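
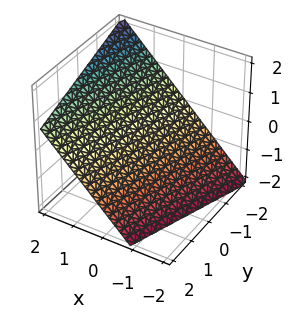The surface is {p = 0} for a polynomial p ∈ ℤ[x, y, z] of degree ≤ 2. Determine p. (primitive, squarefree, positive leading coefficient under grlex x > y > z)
First, the degree is 1 — every cross-section is a straight line — this is a plane.
Next, checking where it meets the axes: it meets the y-axis at y = -2 (among the integer gridlines).
Finally, putting this together gives p.

3*x - y - 3*z - 2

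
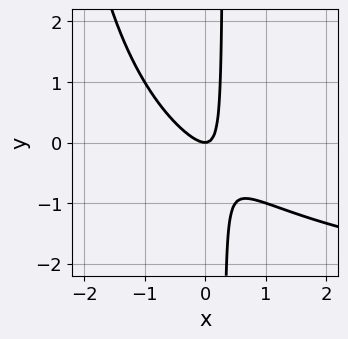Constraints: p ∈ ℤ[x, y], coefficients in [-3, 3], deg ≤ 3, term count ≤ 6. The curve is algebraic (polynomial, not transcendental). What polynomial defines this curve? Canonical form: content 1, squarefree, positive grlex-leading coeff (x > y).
1. The degree is 3 — no degree-2 curve has this shape.
2. From the visible intercepts: it crosses the x-axis at the gridline x = 0; it meets the y-axis at y = 0 (among the integer gridlines).
3. Fitting integer coefficients to these (and the overall shape) gives p.

x^2*y + 3*x^2 + 3*x*y - y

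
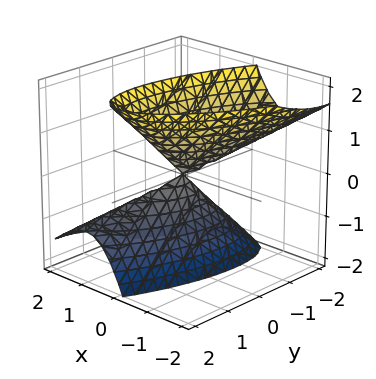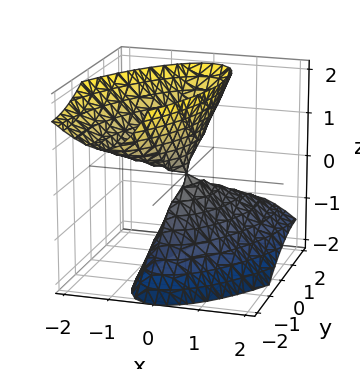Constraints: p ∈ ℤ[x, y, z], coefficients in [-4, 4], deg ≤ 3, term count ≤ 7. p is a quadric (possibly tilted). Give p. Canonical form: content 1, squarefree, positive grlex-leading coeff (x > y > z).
(a) I count 2 distinct pieces.
(b) Degree: the shape is more complex than any degree-1 surface, so deg p = 2.
(c) Observable constraints: one y-axis crossing is at y = 0; one z-axis crossing is at z = 0.
(d) Matching integer coefficients to the picture gives p.

3*x^2 - 2*x*y + 2*x*z + y^2 - z^2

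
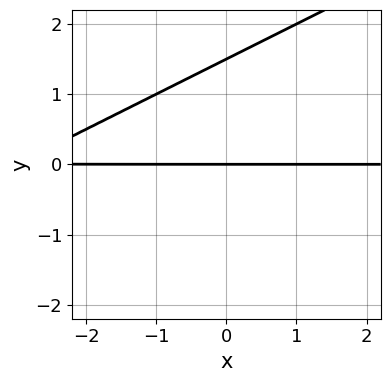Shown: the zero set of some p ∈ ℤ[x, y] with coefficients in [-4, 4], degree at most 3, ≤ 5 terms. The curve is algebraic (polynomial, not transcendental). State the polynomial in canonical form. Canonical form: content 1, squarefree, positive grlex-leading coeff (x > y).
1. Degree: a generic line meets the curve in up to 2 points, so deg p = 2.
2. From the visible intercepts: it meets the y-axis at y = 0 (among the integer gridlines); every point of the x-axis in the box is on the curve.
3. Assembling these constraints gives the stated polynomial.

x*y - 2*y^2 + 3*y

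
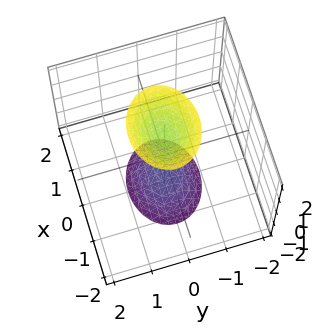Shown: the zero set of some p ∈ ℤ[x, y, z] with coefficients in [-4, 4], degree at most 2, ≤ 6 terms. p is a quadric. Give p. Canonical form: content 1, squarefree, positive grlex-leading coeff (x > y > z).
2*x^2 + 3*y^2 - z^2 + 2

First, there are 2 components.
Then, deg p = 2.
Then, symmetries: the y ↦ −y reflection is a symmetry, so y appears only in even powers; the x ↦ −x reflection is a symmetry, so x appears only in even powers; it's symmetric under z → −z, forcing even powers of z.
Then, reading off the gridlines: the surface avoids every integer x-axis point in the box; the surface avoids every integer y-axis point in the box.
Finally, matching integer coefficients to the picture gives p.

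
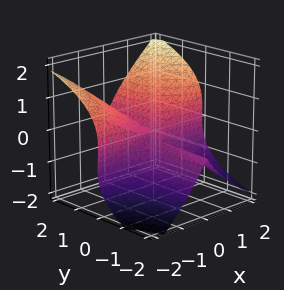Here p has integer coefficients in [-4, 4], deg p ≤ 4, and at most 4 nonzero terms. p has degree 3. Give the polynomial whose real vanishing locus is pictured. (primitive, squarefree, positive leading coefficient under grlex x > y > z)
(a) The degree is 3 — the shape is more complex than any degree-2 surface.
(b) Reading off the gridlines: every point of the x-axis in the box is on the surface; every point of the y-axis in the box is on the surface.
(c) Solving for integer coefficients yields p as stated.

3*x^2*y + x*z^2 - 3*z^3 - z^2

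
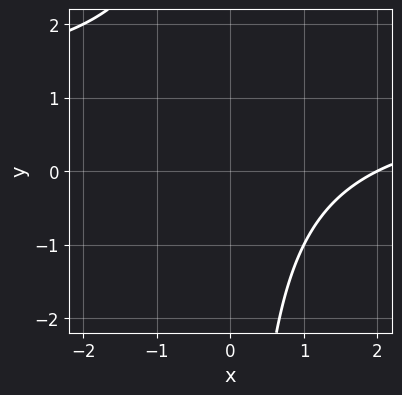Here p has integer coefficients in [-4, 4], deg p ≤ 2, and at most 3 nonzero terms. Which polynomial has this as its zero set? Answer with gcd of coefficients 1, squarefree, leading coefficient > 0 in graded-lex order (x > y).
(a) Degree: no degree-1 curve has this shape, so deg p = 2.
(b) From the axis intercepts and sections: it crosses the x-axis at the gridline x = 2; it misses every integer gridline on the y-axis.
(c) The integer polynomial consistent with all of this is the stated p.

x*y - x + 2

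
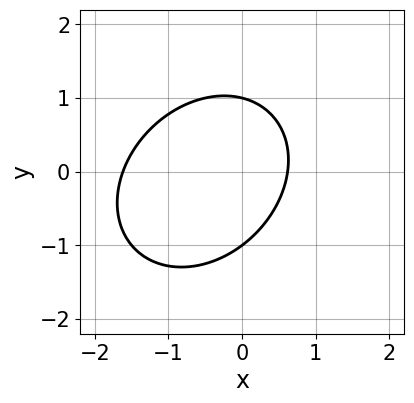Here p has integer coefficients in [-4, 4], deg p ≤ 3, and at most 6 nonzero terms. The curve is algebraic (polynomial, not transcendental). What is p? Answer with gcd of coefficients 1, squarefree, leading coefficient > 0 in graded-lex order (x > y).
2*x^2 - x*y + 2*y^2 + 2*x - 2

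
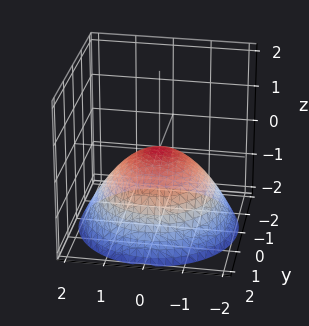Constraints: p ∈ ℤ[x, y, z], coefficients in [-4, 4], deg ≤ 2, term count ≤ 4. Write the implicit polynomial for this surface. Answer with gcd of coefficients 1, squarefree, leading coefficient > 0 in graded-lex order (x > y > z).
x^2 + y^2 + 2*z

(a) Degree: a single bowl opening along one axis; a quadric, so deg p = 2.
(b) Symmetry: the z-axis is an axis of rotation, so x and y enter only as x² + y².
(c) From the axis intercepts and sections: one x-axis crossing is at x = 0; a circular section at z = -1 has radius between 1 and 2; it meets the y-axis at y = 0 (among the integer gridlines).
(d) These observations pin down the coefficients.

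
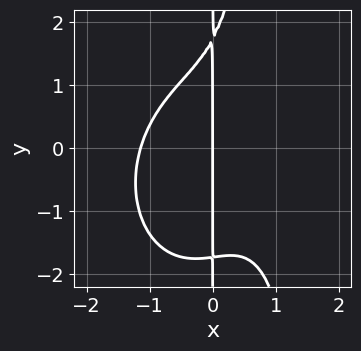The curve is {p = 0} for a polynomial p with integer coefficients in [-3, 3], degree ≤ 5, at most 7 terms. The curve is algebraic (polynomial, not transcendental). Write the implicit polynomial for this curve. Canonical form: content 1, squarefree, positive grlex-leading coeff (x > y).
2*x^4 + x^2*y^2 + 2*x^2*y - x*y^2 + 3*x

First, degree: the shape is more complex than any degree-3 curve, so deg p = 4.
Next, from the axis intercepts and sections: one x-axis crossing is at x = 0; every point of the y-axis in the box is on the curve.
Finally, assembling these constraints gives the stated polynomial.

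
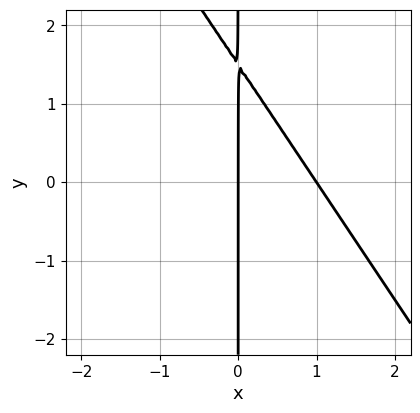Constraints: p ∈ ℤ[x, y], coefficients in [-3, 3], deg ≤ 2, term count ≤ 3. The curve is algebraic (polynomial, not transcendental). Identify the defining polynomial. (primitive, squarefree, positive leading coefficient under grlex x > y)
Degree: no degree-1 curve has this shape, so deg p = 2.
From the axis intercepts and sections: among the integer gridlines, it crosses the x-axis at x ∈ {0, 1}; every point of the y-axis in the box is on the curve.
Solving for integer coefficients yields p as stated.

3*x^2 + 2*x*y - 3*x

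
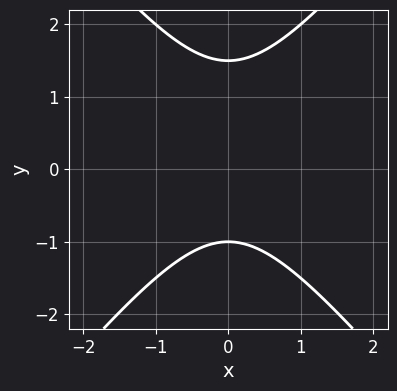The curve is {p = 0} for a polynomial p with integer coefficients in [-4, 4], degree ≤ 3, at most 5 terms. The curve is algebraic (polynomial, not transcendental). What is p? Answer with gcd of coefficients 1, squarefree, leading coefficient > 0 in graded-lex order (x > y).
3*x^2 - 2*y^2 + y + 3

1. The degree is 2 — the shape is more complex than any degree-1 curve.
2. Symmetries: it's symmetric under x → −x, forcing even powers of x.
3. From the visible intercepts: it meets the y-axis at y = -1 (among the integer gridlines); it misses every integer gridline on the x-axis.
4. Solving for integer coefficients yields p as stated.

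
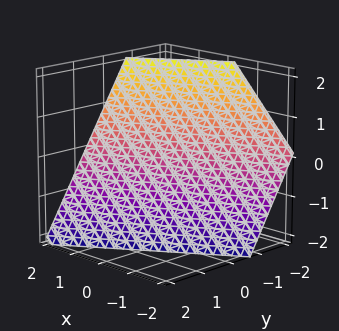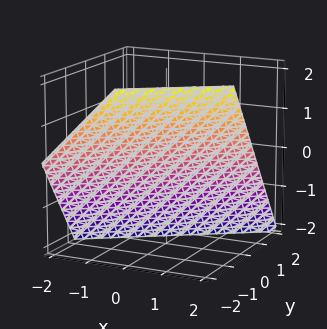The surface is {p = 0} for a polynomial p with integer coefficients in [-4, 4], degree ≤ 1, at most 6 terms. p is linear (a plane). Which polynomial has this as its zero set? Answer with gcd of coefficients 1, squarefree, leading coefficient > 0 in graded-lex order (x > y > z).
First, deg p = 1. Every cross-section is a straight line — this is a plane.
Next, from the axis intercepts and sections: one x-axis crossing is at x = 1; one z-axis crossing is at z = -1.
Finally, assembling these constraints gives the stated polynomial.

2*x - 3*y - 2*z - 2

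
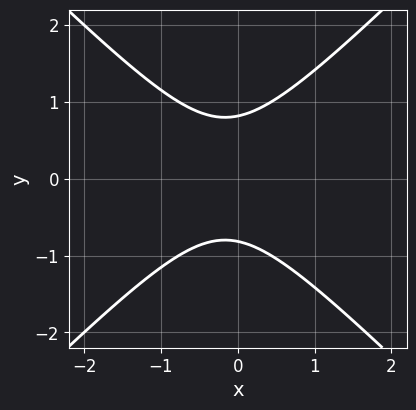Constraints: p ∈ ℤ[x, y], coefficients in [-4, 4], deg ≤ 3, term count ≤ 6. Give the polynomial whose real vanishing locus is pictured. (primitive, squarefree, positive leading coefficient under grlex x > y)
3*x^2 - 3*y^2 + x + 2

1. Degree: a generic line meets the curve in up to 2 points, so deg p = 2.
2. Symmetries: it's symmetric under y → −y, forcing even powers of y.
3. Against the integer gridlines: the curve avoids every integer x-axis point in the box.
4. Putting this together gives p.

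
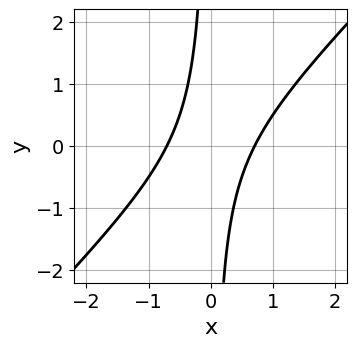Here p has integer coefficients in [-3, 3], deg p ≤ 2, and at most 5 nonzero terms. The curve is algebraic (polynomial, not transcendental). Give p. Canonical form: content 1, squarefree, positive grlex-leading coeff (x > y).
Degree: the shape is more complex than any degree-1 curve, so deg p = 2.
Checking where it meets the axes: it misses every integer gridline on the y-axis.
Matching integer coefficients to the picture gives p.

2*x^2 - 2*x*y - 1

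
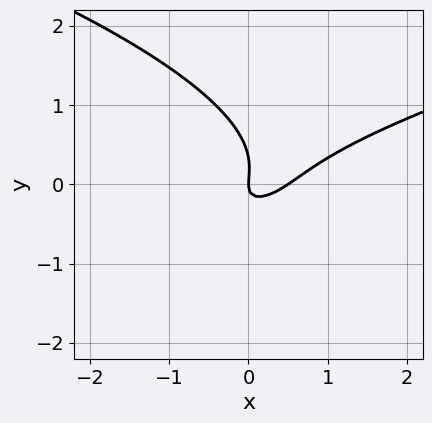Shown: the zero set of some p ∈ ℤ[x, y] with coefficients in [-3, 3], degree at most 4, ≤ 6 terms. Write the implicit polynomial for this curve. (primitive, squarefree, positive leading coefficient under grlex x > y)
3*y^3 - 2*x^2 + 3*x*y - y^2 + x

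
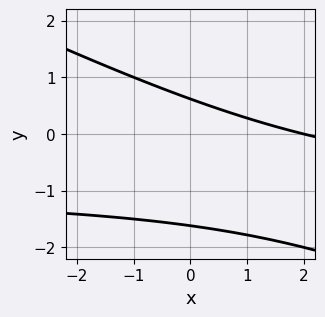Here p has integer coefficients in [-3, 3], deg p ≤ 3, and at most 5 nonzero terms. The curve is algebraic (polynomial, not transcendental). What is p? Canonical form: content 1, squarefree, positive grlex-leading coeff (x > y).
x*y + 2*y^2 + x + 2*y - 2

1. deg p = 2. No degree-1 curve has this shape.
2. Checking where it meets the axes: it meets the x-axis at x = 2 (among the integer gridlines).
3. Putting this together gives p.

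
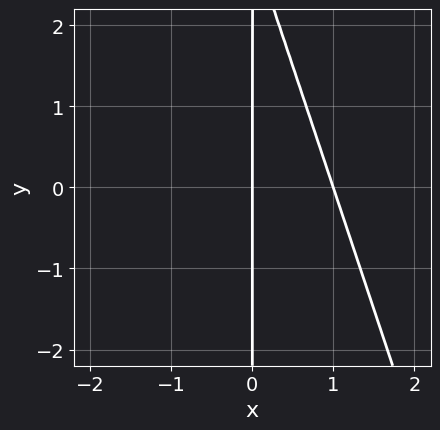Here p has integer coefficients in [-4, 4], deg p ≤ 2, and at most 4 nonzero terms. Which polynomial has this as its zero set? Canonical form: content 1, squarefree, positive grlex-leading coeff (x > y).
Degree: no degree-1 curve has this shape, so deg p = 2.
From the visible intercepts: the x-axis gridline crossings are at x ∈ {0, 1}; the visible y-axis segment lies entirely on the curve.
Fitting integer coefficients to these (and the overall shape) gives p.

3*x^2 + x*y - 3*x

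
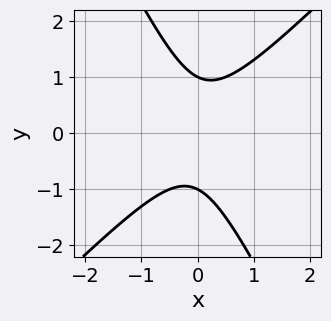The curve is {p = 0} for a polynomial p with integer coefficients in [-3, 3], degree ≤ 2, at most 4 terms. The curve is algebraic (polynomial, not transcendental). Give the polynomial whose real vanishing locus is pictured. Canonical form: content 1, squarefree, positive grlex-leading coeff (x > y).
(a) deg p = 2. The shape is more complex than any degree-1 curve.
(b) Reading off the gridlines: it misses every integer gridline on the x-axis; among the integer gridlines, it crosses the y-axis at y ∈ {-1, 1}.
(c) Putting this together gives p.

2*x^2 - x*y - y^2 + 1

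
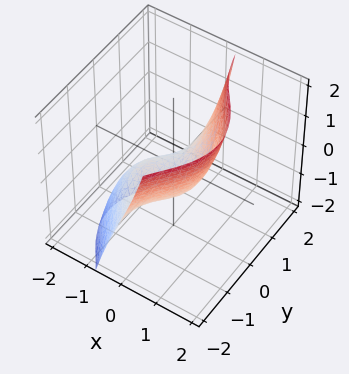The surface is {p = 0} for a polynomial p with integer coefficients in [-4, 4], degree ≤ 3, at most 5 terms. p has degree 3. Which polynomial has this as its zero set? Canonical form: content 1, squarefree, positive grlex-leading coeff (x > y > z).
2*x^3 + 3*x*y^2 + 3*x*y - 3*z

1. Degree: no degree-2 surface has this shape, so deg p = 3.
2. Against the integer gridlines: the visible y-axis segment lies entirely on the surface; one x-axis crossing is at x = 0; one z-axis crossing is at z = 0.
3. Matching integer coefficients to the picture gives p.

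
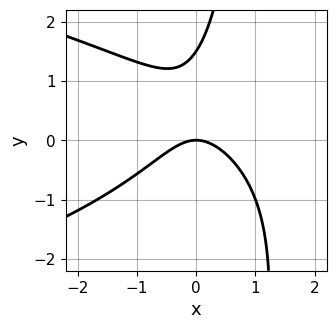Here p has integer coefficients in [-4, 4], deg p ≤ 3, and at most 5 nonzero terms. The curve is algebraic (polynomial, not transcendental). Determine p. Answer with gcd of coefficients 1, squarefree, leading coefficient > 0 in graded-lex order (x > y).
2*x*y^2 + 3*x^2 - 2*y^2 + 3*y

(a) The degree is 3 — a generic line meets the curve in up to 3 points.
(b) Reading off the gridlines: it crosses the x-axis at the gridline x = 0; it meets the y-axis at y = 0 (among the integer gridlines).
(c) Fitting integer coefficients to these (and the overall shape) gives p.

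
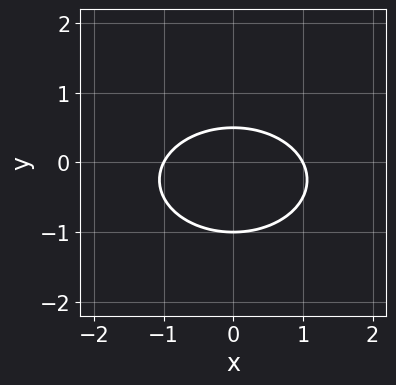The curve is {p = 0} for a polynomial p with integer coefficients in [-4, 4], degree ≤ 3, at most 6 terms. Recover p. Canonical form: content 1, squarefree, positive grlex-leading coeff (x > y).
x^2 + 2*y^2 + y - 1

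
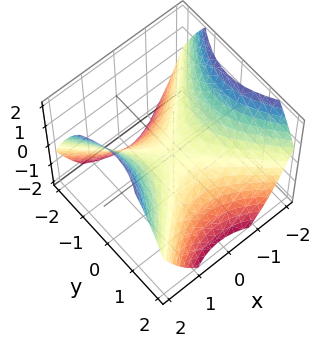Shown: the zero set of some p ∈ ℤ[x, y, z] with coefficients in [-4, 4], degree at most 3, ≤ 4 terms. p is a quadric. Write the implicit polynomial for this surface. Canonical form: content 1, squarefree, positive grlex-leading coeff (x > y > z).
Degree: a hyperbolic paraboloid; a quadric, so deg p = 2.
Symmetries: mirror symmetry x ↦ −x ⇒ only even powers of x; it's symmetric under y → −y, forcing even powers of y.
From the visible intercepts: it crosses the y-axis at the gridline y = 0; it crosses the z-axis at the gridline z = 0; it crosses the x-axis at the gridline x = 0.
These observations pin down the coefficients.

2*x^2 - 2*y^2 - 3*z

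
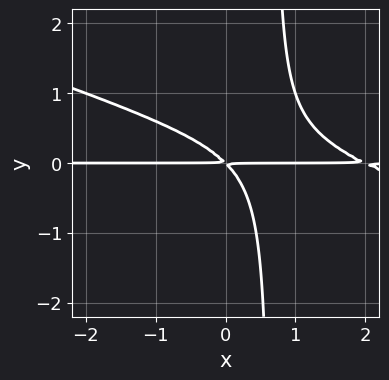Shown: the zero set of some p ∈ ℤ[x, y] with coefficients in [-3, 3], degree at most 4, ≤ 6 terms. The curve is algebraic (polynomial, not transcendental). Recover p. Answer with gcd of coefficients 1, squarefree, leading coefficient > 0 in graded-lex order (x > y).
x^2*y + 3*x*y^2 - 2*x*y - 2*y^2

(a) Degree: the shape is more complex than any degree-2 curve, so deg p = 3.
(b) From the visible intercepts: the visible x-axis segment lies entirely on the curve.
(c) Putting this together gives p.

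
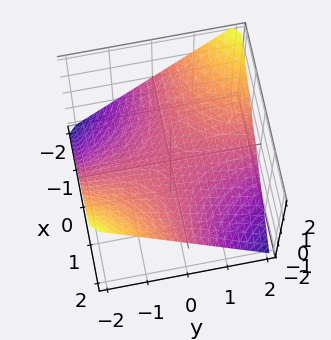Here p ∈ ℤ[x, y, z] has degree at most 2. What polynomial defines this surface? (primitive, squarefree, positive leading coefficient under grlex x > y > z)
First, the degree is 2 — a hyperbolic paraboloid; a quadric.
Next, from the visible intercepts: every point of the x-axis in the box is on the surface; every point of the y-axis in the box is on the surface.
Finally, solving for integer coefficients yields p as stated.

x*y + 2*z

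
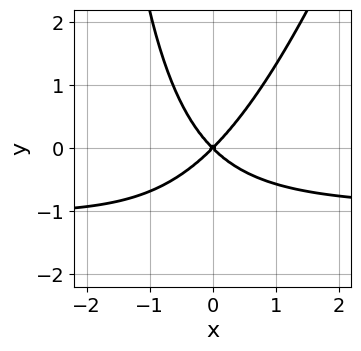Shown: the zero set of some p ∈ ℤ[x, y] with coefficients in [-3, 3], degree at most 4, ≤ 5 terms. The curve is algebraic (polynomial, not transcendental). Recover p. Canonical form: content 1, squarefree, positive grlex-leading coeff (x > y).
3*x^2*y - x*y^2 + 3*x^2 - 3*y^2

(a) Degree: a generic line meets the curve in up to 3 points, so deg p = 3.
(b) Checking where it meets the axes: it meets the y-axis at y = 0 (among the integer gridlines); it meets the x-axis at x = 0 (among the integer gridlines).
(c) Solving for integer coefficients yields p as stated.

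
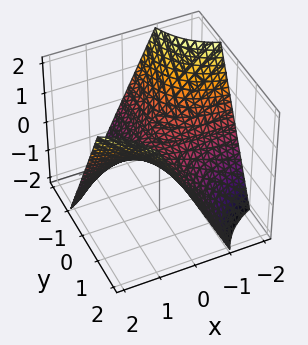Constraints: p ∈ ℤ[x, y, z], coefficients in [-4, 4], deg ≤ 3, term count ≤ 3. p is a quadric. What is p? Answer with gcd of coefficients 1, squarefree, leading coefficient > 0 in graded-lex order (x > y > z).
x*y - z

Degree: a saddle surface; a quadric, so deg p = 2.
From the visible intercepts: every point of the y-axis in the box is on the surface; every point of the x-axis in the box is on the surface.
Assembling these constraints gives the stated polynomial.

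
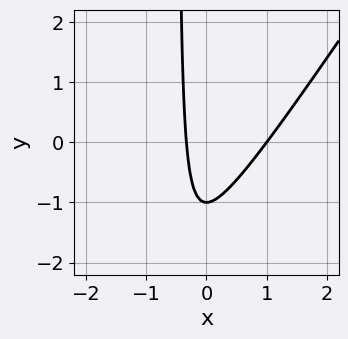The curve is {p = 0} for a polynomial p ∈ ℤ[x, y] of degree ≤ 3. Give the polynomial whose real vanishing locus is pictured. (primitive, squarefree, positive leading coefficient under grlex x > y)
1. Degree: no degree-1 curve has this shape, so deg p = 2.
2. From the visible intercepts: it crosses the y-axis at the gridline y = -1; it crosses the x-axis at the gridline x = 1.
3. These observations pin down the coefficients.

3*x^2 - 2*x*y - 2*x - y - 1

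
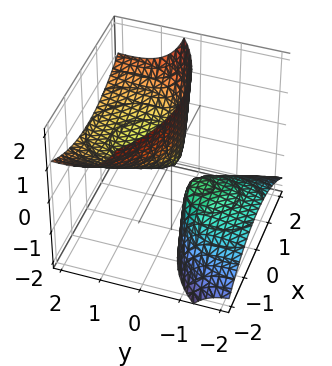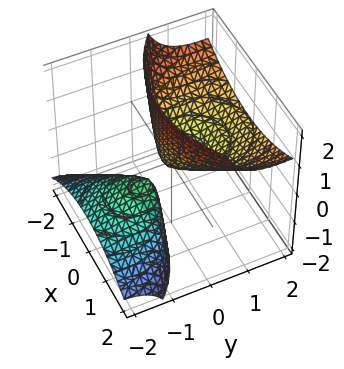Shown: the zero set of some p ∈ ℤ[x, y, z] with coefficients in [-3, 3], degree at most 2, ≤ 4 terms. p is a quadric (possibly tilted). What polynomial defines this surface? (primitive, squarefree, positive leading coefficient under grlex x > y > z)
First, there are 2 components.
Next, degree: a generic line meets the surface in up to 2 points, so deg p = 2.
Next, against the integer gridlines: one x-axis crossing is at x = 0; one y-axis crossing is at y = 0; it meets the z-axis at z = 0 (among the integer gridlines).
Finally, putting this together gives p.

x^2 + y^2 - 3*y*z - z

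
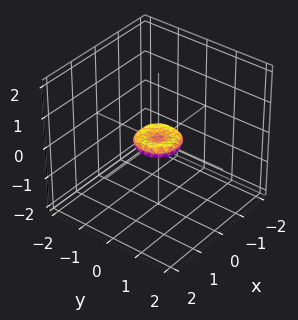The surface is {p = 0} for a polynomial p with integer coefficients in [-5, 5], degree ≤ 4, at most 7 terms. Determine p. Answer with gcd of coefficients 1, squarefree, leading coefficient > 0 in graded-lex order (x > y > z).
First, degree: a generic line meets the surface in up to 4 points, so deg p = 4.
Then, symmetries: rotational symmetry about the z-axis ⇒ p depends on x, y only through x² + y².
Then, from the axis intercepts and sections: a circular section at z = 0 has radius between 0 and 1; one z-axis crossing is at z = 0; it crosses the x-axis at the gridline x = 0; one y-axis crossing is at y = 0.
Finally, together with the visible shape, these determine p as stated.

2*x^4 + 4*x^2*y^2 + 2*y^4 - x^2 - y^2 + 3*z^2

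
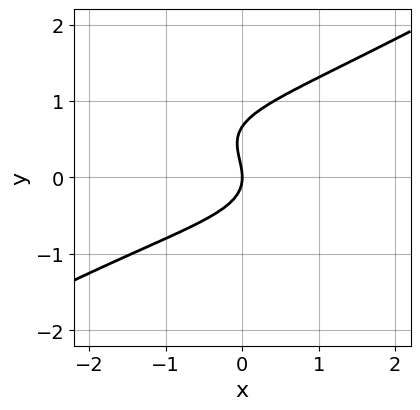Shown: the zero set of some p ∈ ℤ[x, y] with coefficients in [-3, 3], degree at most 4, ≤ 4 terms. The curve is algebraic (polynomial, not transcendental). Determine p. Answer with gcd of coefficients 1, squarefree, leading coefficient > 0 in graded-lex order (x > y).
Degree: a generic line meets the curve in up to 3 points, so deg p = 3.
From the visible intercepts: one x-axis crossing is at x = 0; it crosses the y-axis at the gridline y = 0.
Together with the visible shape, these determine p as stated.

x^2*y - 3*y^3 + 2*y^2 + 2*x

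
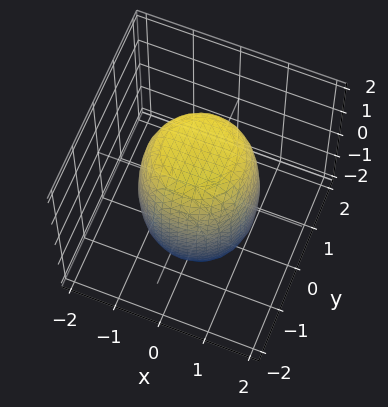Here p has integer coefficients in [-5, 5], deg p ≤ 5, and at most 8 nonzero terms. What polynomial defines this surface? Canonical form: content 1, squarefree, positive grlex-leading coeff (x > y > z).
2*x^4 + 4*x^2*y^2 + 2*y^4 - x^2 - y^2 + z^2 - 3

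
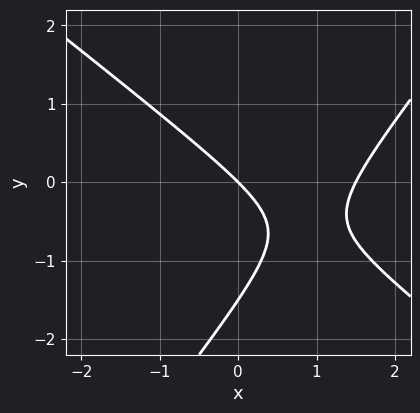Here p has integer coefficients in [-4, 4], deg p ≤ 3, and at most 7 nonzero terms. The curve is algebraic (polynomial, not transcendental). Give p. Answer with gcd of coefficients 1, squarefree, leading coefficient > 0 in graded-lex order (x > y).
2*x^2 + x*y - 2*y^2 - 3*x - 3*y

1. The degree is 2 — the shape is more complex than any degree-1 curve.
2. Against the integer gridlines: it crosses the x-axis at the gridline x = 0; it crosses the y-axis at the gridline y = 0.
3. Putting this together gives p.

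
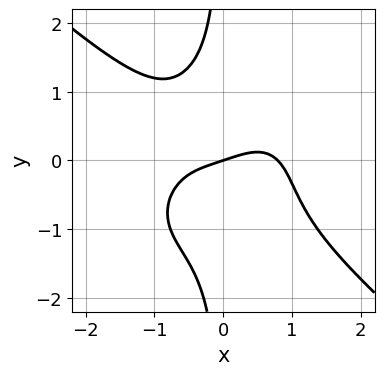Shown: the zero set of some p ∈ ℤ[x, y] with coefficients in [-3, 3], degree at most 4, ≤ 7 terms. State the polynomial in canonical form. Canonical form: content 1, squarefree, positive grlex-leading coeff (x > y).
2*x^4 + 3*x*y^3 + x*y^2 - x + 3*y

1. The degree is 4 — no degree-3 curve has this shape.
2. From the axis intercepts and sections: it meets the x-axis at x = 0 (among the integer gridlines); it crosses the y-axis at the gridline y = 0.
3. Assembling these constraints gives the stated polynomial.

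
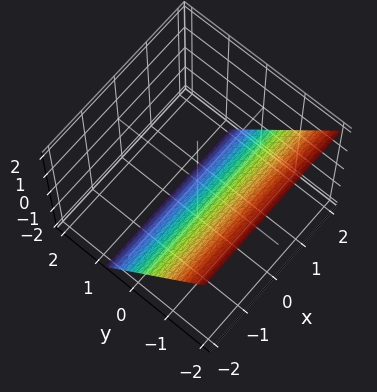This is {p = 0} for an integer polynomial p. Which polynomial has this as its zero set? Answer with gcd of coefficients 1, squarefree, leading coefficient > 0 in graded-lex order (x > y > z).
3*y + 2*z + 2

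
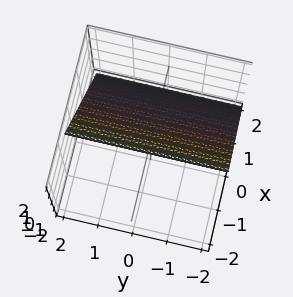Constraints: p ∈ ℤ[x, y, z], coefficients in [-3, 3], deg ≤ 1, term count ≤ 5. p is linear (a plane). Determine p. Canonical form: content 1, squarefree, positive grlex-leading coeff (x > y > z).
3*x + 2*z - 2

First, deg p = 1.
Then, observable constraints: it meets the z-axis at z = 1 (among the integer gridlines); no y-intercept at any integer in the box.
Finally, these observations pin down the coefficients.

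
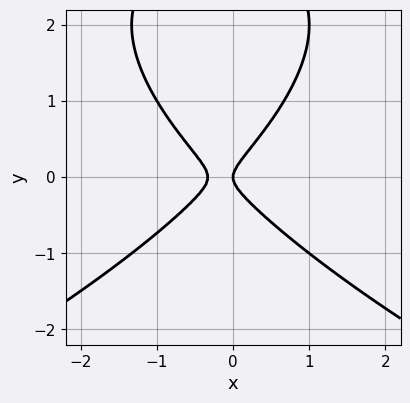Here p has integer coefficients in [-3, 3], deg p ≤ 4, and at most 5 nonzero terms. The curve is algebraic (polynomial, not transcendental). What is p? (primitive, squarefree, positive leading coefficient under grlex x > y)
Degree: no degree-2 curve has this shape, so deg p = 3.
Checking where it meets the axes: it crosses the x-axis at the gridline x = 0; one y-axis crossing is at y = 0.
The integer polynomial consistent with all of this is the stated p.

y^3 + 3*x^2 - 3*y^2 + x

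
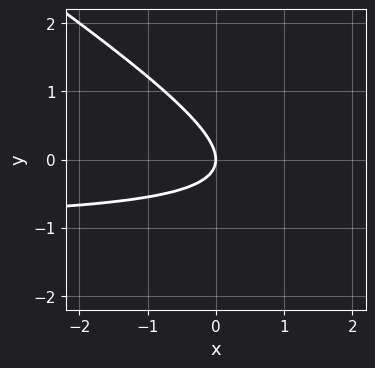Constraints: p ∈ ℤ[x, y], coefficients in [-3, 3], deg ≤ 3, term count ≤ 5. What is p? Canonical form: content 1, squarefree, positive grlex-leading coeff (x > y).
1. The degree is 2 — the shape is more complex than any degree-1 curve.
2. Against the integer gridlines: one x-axis crossing is at x = 0; one y-axis crossing is at y = 0.
3. Matching integer coefficients to the picture gives p.

2*x*y + 3*y^2 + 2*x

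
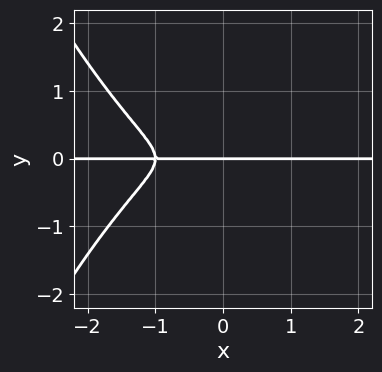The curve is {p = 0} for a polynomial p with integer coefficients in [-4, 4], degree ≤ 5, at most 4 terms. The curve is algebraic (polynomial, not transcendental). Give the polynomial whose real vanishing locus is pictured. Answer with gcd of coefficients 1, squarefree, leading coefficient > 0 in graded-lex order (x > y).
The degree is 4 — a generic line meets the curve in up to 4 points.
Observable constraints: one y-axis crossing is at y = 0; the visible x-axis segment lies entirely on the curve.
These observations pin down the coefficients.

x^3*y + x^2*y + 2*y^3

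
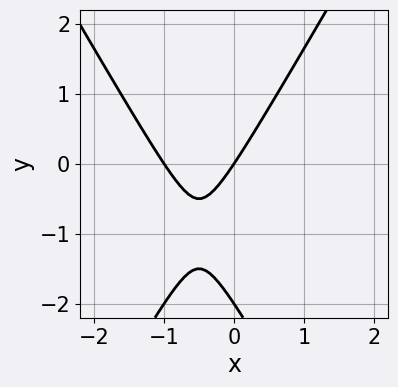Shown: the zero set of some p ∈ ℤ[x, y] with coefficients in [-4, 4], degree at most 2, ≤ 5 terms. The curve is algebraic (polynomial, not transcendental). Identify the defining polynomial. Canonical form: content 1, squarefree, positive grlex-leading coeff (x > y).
First, degree: no degree-1 curve has this shape, so deg p = 2.
Next, from the axis intercepts and sections: among the integer gridlines, it crosses the y-axis at y ∈ {-2, 0}; the x-axis gridline crossings are at x ∈ {-1, 0}.
Finally, fitting integer coefficients to these (and the overall shape) gives p.

3*x^2 - y^2 + 3*x - 2*y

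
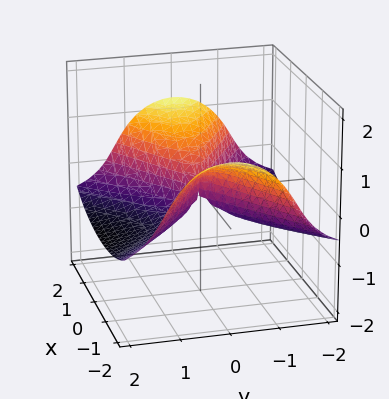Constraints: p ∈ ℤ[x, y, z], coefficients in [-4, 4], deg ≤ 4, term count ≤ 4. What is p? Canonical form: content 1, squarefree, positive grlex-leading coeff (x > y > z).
1. The degree is 3 — a generic line meets the surface in up to 3 points.
2. Checking where it meets the axes: one z-axis crossing is at z = 0; it meets the y-axis at y = 0 (among the integer gridlines); it crosses the x-axis at the gridline x = 0.
3. Assembling these constraints gives the stated polynomial.

2*y^2*z + 2*z^3 - x^2 + 2*y^2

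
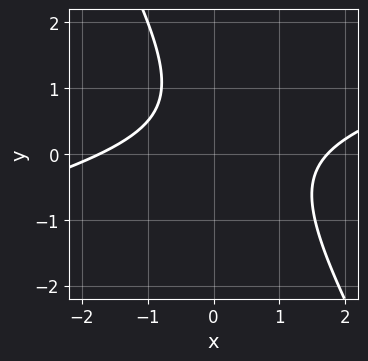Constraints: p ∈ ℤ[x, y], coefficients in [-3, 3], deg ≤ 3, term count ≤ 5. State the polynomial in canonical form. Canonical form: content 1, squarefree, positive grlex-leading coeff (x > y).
x^2 - 3*x*y - 2*y^2 + 2*y - 3

First, degree: the shape is more complex than any degree-1 curve, so deg p = 2.
Then, observable constraints: no y-intercept at any integer in the box.
Finally, the integer polynomial consistent with all of this is the stated p.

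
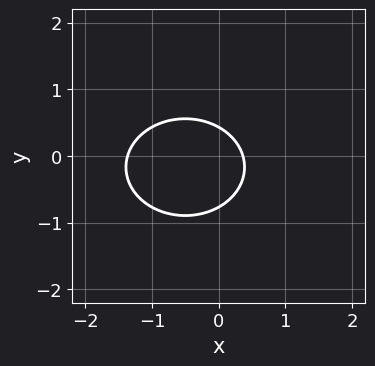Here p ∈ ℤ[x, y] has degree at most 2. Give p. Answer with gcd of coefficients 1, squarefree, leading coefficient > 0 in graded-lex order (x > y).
(a) Degree: a generic line meets the curve in up to 2 points, so deg p = 2.
(b) Matching integer coefficients to the picture gives p.

2*x^2 + 3*y^2 + 2*x + y - 1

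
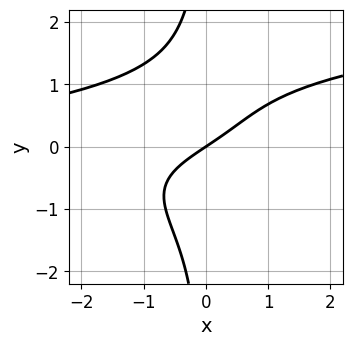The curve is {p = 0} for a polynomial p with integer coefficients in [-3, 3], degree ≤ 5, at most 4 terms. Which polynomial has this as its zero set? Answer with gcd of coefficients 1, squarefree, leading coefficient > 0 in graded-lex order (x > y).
First, deg p = 4. No degree-3 curve has this shape.
Next, against the integer gridlines: it crosses the x-axis at the gridline x = 0; it meets the y-axis at y = 0 (among the integer gridlines).
Finally, matching integer coefficients to the picture gives p.

2*x*y^3 - x^2*y - 2*x + 3*y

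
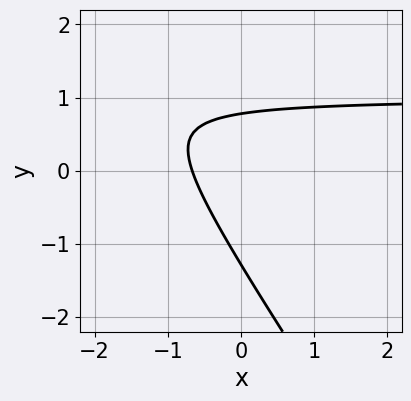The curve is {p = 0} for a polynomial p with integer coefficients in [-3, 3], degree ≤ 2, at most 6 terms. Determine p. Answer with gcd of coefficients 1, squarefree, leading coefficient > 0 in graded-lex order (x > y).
3*x*y + 2*y^2 - 3*x + y - 2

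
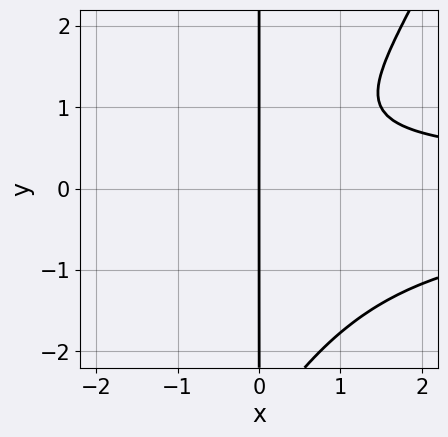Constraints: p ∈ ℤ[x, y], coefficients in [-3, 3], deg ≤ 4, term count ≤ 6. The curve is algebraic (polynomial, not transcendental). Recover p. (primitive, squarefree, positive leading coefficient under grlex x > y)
(a) The degree is 4 — no degree-3 curve has this shape.
(b) From the visible intercepts: it crosses the x-axis at the gridline x = 0; the visible y-axis segment lies entirely on the curve.
(c) The integer polynomial consistent with all of this is the stated p.

2*x^2*y^2 - x*y^3 - 2*x*y^2 + 2*x*y - 2*x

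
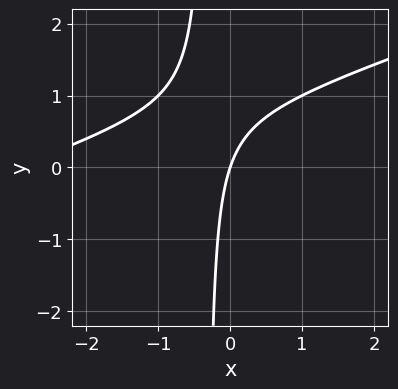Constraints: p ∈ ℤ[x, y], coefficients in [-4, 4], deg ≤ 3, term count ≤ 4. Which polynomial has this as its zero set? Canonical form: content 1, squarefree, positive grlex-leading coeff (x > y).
1. deg p = 2. No degree-1 curve has this shape.
2. Reading off the gridlines: one y-axis crossing is at y = 0; it crosses the x-axis at the gridline x = 0.
3. The integer polynomial consistent with all of this is the stated p.

x^2 - 3*x*y + 3*x - y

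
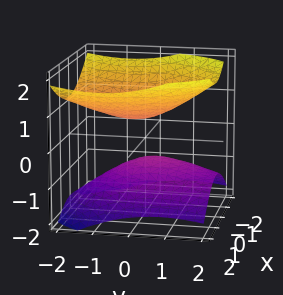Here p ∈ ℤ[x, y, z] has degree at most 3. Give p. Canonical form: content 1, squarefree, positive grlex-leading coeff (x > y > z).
First, I count 2 distinct pieces. They look like related sheets of one shape, so recover p as a whole.
Next, deg p = 2. A generic line meets the surface in up to 2 points.
Then, from the visible intercepts: the surface avoids every integer y-axis point in the box; it misses every integer gridline on the x-axis.
Finally, together with the visible shape, these determine p as stated.

2*x^2 + y^2 + y*z - 3*z^2 + 1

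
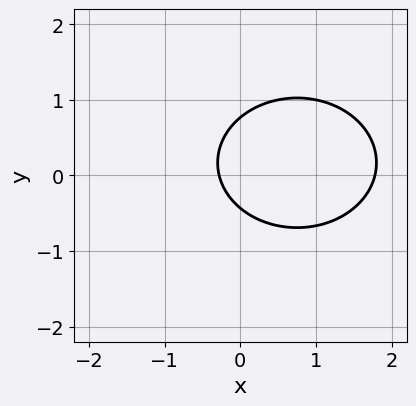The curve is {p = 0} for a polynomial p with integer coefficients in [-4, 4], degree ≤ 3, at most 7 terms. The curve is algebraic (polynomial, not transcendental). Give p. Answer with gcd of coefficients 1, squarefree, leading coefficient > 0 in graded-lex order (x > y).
First, deg p = 2. No degree-1 curve has this shape.
Finally, matching integer coefficients to the picture gives p.

2*x^2 + 3*y^2 - 3*x - y - 1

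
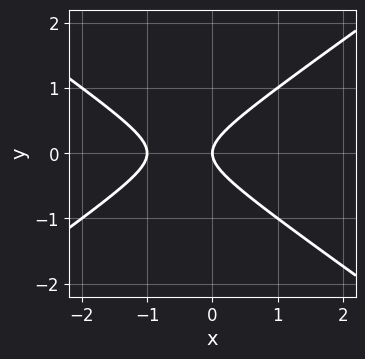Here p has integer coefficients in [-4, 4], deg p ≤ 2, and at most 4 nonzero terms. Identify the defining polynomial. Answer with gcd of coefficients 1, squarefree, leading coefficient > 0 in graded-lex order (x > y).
x^2 - 2*y^2 + x

(a) The degree is 2 — no degree-1 curve has this shape.
(b) Symmetries: the y ↦ −y reflection is a symmetry, so y appears only in even powers.
(c) Against the integer gridlines: the x-axis gridline crossings are at x ∈ {-1, 0}; it meets the y-axis at y = 0 (among the integer gridlines).
(d) The integer polynomial consistent with all of this is the stated p.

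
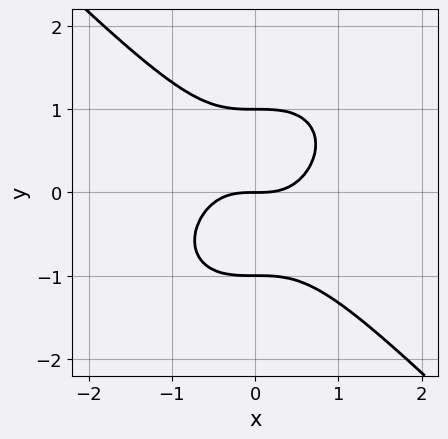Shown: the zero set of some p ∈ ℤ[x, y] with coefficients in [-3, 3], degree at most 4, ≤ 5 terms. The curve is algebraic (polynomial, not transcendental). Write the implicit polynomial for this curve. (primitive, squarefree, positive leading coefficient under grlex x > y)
First, degree: no degree-2 curve has this shape, so deg p = 3.
Then, reading off the gridlines: among the integer gridlines, it crosses the y-axis at y ∈ {-1, 0, 1}; one x-axis crossing is at x = 0.
Finally, fitting integer coefficients to these (and the overall shape) gives p.

x^3 + y^3 - y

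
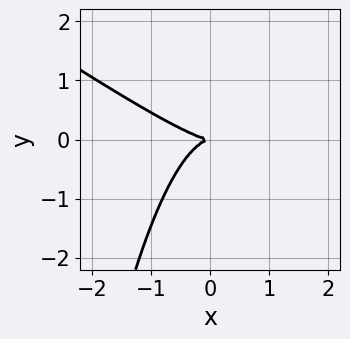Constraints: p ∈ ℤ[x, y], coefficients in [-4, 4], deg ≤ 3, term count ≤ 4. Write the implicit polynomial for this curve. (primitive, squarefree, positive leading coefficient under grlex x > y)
2*x^3 + 3*x^2*y + 3*y^2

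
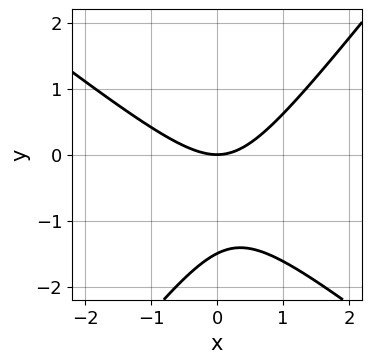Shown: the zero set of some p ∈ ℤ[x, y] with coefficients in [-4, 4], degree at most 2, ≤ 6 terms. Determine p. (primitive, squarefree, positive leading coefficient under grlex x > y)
(a) Degree: the shape is more complex than any degree-1 curve, so deg p = 2.
(b) From the axis intercepts and sections: one x-axis crossing is at x = 0; it crosses the y-axis at the gridline y = 0.
(c) Together with the visible shape, these determine p as stated.

2*x^2 + x*y - 2*y^2 - 3*y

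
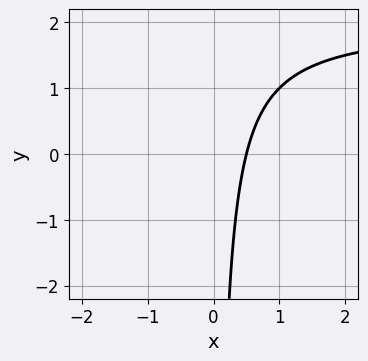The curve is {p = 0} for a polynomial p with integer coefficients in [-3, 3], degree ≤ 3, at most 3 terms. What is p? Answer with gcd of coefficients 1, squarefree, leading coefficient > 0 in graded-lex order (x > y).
The degree is 2 — the shape is more complex than any degree-1 curve.
Against the integer gridlines: the curve avoids every integer y-axis point in the box.
The integer polynomial consistent with all of this is the stated p.

x*y - 2*x + 1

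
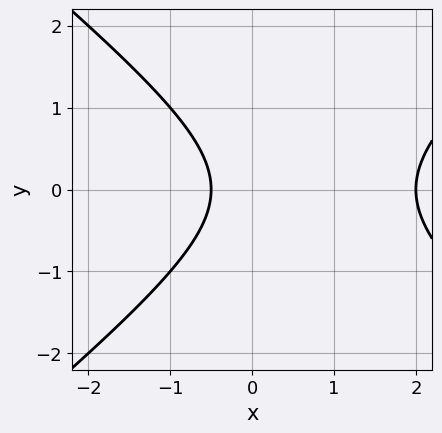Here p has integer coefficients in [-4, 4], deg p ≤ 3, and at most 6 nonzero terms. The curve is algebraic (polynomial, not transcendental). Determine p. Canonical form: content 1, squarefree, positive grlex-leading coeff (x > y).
deg p = 2. A generic line meets the curve in up to 2 points.
Symmetries: it's symmetric under y → −y, forcing even powers of y.
From the axis intercepts and sections: one x-axis crossing is at x = 2; no y-intercept at any integer in the box.
Assembling these constraints gives the stated polynomial.

2*x^2 - 3*y^2 - 3*x - 2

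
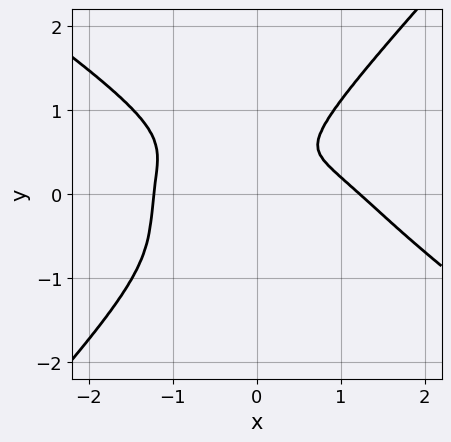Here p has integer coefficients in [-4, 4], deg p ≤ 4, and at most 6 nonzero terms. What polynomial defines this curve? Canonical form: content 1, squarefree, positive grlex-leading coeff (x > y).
2*x^4 + 2*x^3*y - 3*y^4 + 3*x^2*y - 3*x^2

(a) The degree is 4 — a generic line meets the curve in up to 4 points.
(b) Putting this together gives p.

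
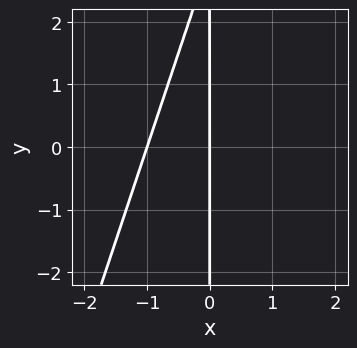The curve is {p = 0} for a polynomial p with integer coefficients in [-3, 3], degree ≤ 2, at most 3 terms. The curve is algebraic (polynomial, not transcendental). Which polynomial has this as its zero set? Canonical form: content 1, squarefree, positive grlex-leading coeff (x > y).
First, the degree is 2 — a generic line meets the curve in up to 2 points.
Then, against the integer gridlines: the visible y-axis segment lies entirely on the curve; the x-axis gridline crossings are at x ∈ {-1, 0}.
Finally, fitting integer coefficients to these (and the overall shape) gives p.

3*x^2 - x*y + 3*x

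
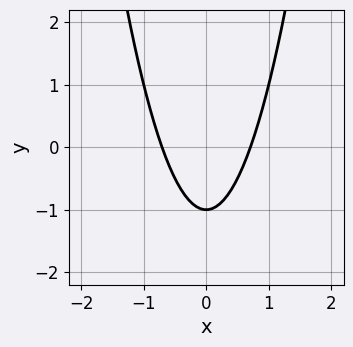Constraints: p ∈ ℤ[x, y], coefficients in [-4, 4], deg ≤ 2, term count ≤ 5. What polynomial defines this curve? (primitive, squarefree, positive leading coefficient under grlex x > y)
2*x^2 - y - 1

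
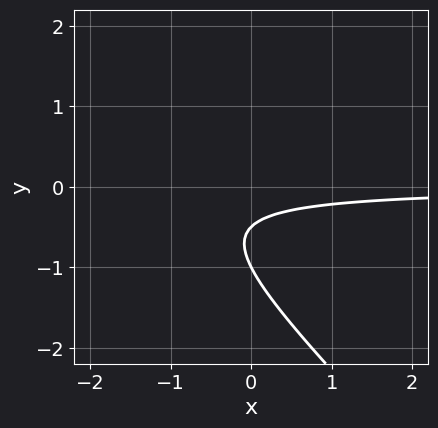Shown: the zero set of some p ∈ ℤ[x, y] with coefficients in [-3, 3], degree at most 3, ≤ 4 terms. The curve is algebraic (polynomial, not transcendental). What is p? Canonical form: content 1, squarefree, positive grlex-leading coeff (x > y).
(a) The degree is 2 — a generic line meets the curve in up to 2 points.
(b) Observable constraints: it misses every integer gridline on the x-axis; one y-axis crossing is at y = -1.
(c) Solving for integer coefficients yields p as stated.

2*x*y + 2*y^2 + 3*y + 1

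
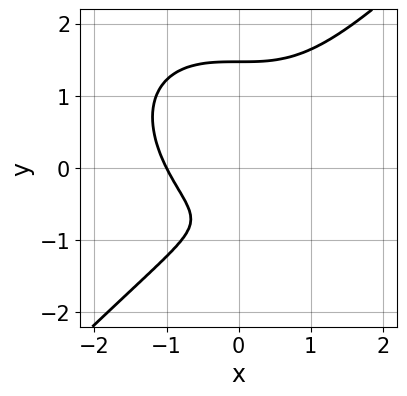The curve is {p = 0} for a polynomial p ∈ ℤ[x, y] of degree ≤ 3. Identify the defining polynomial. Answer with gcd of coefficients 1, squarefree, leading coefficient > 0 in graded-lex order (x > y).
(a) deg p = 3.
(b) From the visible intercepts: it crosses the x-axis at the gridline x = -1.
(c) The integer polynomial consistent with all of this is the stated p.

2*x^3 - 2*y^3 + 3*y + 2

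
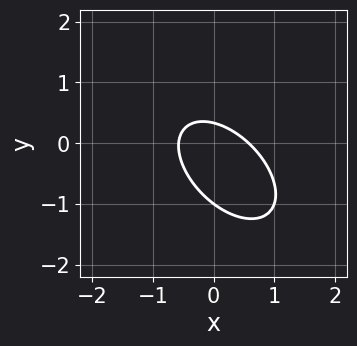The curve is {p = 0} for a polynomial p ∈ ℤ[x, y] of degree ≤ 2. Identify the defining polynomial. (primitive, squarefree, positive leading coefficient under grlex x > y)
deg p = 2. The shape is more complex than any degree-1 curve.
Reading off the gridlines: one y-axis crossing is at y = -1.
Solving for integer coefficients yields p as stated.

3*x^2 + 3*x*y + 3*y^2 + 2*y - 1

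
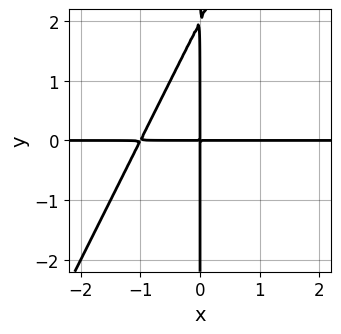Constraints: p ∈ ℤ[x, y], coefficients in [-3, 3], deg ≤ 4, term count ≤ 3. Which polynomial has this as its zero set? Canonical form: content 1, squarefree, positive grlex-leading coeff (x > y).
2*x^2*y - x*y^2 + 2*x*y

deg p = 3. No degree-2 curve has this shape.
From the visible intercepts: the visible y-axis segment lies entirely on the curve; the visible x-axis segment lies entirely on the curve.
Putting this together gives p.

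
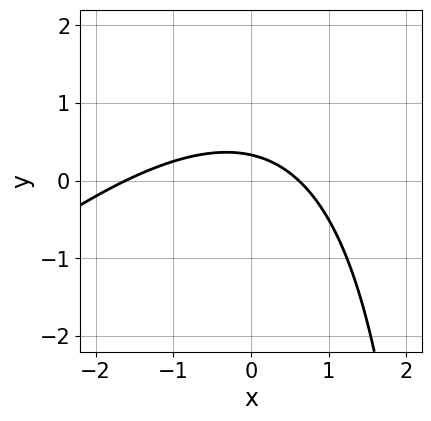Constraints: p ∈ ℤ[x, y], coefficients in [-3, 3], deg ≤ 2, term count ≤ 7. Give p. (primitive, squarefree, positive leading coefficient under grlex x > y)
x^2 - x*y + x + 3*y - 1

deg p = 2. No degree-1 curve has this shape.
Putting this together gives p.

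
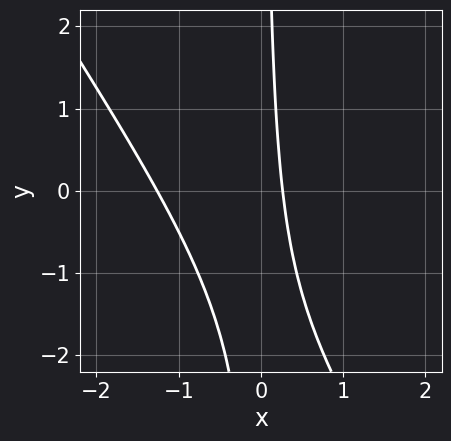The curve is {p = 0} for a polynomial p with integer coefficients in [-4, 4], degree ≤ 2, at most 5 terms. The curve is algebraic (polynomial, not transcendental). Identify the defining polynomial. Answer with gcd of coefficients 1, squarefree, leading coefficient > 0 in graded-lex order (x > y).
3*x^2 + 2*x*y + 3*x - 1

(a) Degree: the shape is more complex than any degree-1 curve, so deg p = 2.
(b) From the visible intercepts: the curve avoids every integer y-axis point in the box.
(c) Together with the visible shape, these determine p as stated.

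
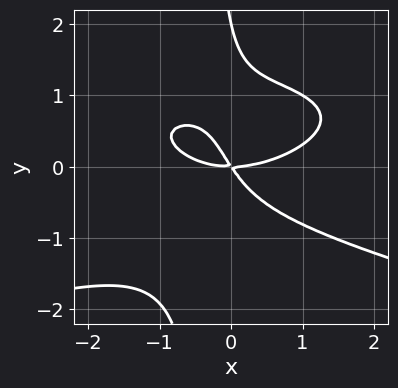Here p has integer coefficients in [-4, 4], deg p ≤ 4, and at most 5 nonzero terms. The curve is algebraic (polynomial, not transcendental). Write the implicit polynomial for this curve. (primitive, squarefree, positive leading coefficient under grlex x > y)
3*x*y^3 + x^3 + y^3 - 3*x*y - 2*y^2

First, the degree is 4 — the shape is more complex than any degree-3 curve.
Then, checking where it meets the axes: among the integer gridlines, it crosses the y-axis at y ∈ {0, 2}; one x-axis crossing is at x = 0.
Finally, assembling these constraints gives the stated polynomial.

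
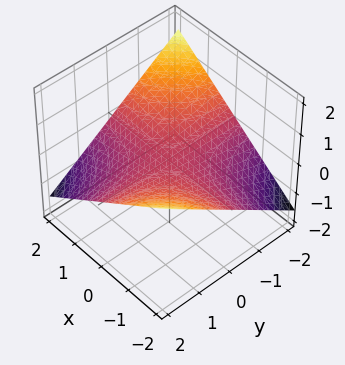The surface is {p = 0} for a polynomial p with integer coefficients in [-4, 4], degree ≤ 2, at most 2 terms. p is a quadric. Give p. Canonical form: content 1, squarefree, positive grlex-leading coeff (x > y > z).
x*y + 3*z

1. Degree: a hyperbolic paraboloid; a quadric, so deg p = 2.
2. Reading off the gridlines: the visible y-axis segment lies entirely on the surface; it crosses the z-axis at the gridline z = 0; every point of the x-axis in the box is on the surface.
3. Together with the visible shape, these determine p as stated.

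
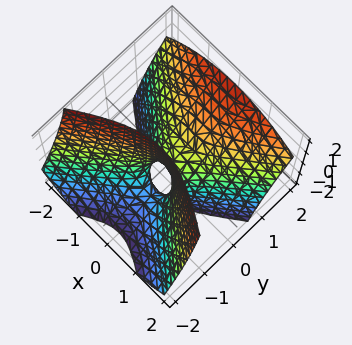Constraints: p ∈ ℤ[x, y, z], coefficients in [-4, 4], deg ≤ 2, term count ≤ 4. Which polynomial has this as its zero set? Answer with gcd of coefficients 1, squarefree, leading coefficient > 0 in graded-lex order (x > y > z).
1. The degree is 2 — a generic line meets the surface in up to 2 points.
2. Checking where it meets the axes: it crosses the x-axis at the gridline x = 0; it meets the z-axis at z = 0 (among the integer gridlines).
3. Together with the visible shape, these determine p as stated.

2*x^2 - 3*y^2 + 3*y*z + z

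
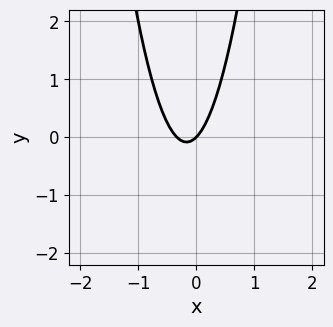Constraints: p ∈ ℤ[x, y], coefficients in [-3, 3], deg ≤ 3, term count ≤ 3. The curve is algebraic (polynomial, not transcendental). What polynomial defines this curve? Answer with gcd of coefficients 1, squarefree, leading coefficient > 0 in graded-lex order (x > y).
3*x^2 + x - y

(a) deg p = 2. No degree-1 curve has this shape.
(b) Reading off the gridlines: one x-axis crossing is at x = 0; it crosses the y-axis at the gridline y = 0.
(c) Solving for integer coefficients yields p as stated.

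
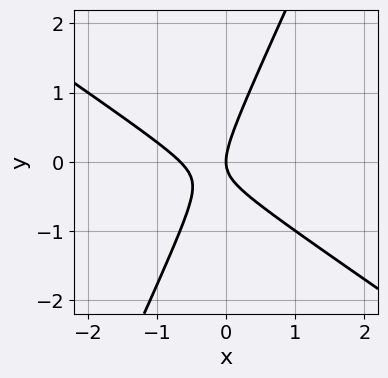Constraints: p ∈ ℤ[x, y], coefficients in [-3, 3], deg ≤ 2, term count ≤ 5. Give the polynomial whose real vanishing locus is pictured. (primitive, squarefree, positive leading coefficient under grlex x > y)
3*x^2 + 3*x*y - 2*y^2 + 2*x

(a) deg p = 2.
(b) From the axis intercepts and sections: it crosses the y-axis at the gridline y = 0; one x-axis crossing is at x = 0.
(c) The integer polynomial consistent with all of this is the stated p.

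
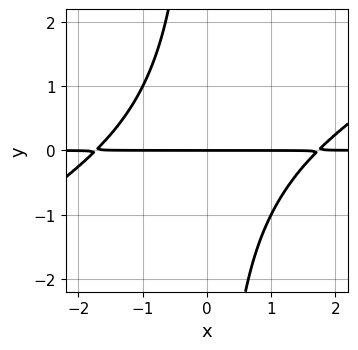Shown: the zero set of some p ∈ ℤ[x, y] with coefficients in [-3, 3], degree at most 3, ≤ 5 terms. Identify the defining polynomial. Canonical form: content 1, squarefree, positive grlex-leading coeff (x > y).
(a) deg p = 3.
(b) Reading off the gridlines: every point of the x-axis in the box is on the curve; one y-axis crossing is at y = 0.
(c) Assembling these constraints gives the stated polynomial.

x^2*y - 2*x*y^2 - 3*y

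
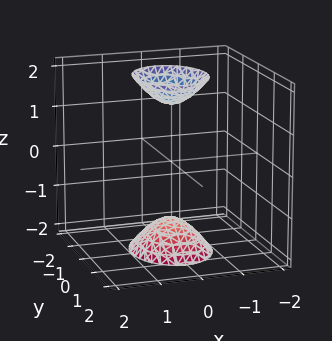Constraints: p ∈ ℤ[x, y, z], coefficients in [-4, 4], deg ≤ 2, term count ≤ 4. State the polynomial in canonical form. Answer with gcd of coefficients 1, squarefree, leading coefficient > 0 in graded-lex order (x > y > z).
3*x^2 + 2*y^2 - z^2 + 2

1. I count 2 distinct pieces. They look like related sheets of one shape, so recover p as a whole.
2. The degree is 2 — two sheets facing apart; a quadric.
3. Symmetries: the y ↦ −y reflection is a symmetry, so y appears only in even powers; mirror symmetry z ↦ −z ⇒ only even powers of z; the x ↦ −x reflection is a symmetry, so x appears only in even powers.
4. Observable constraints: the surface avoids every integer y-axis point in the box; the surface avoids every integer x-axis point in the box.
5. These observations pin down the coefficients.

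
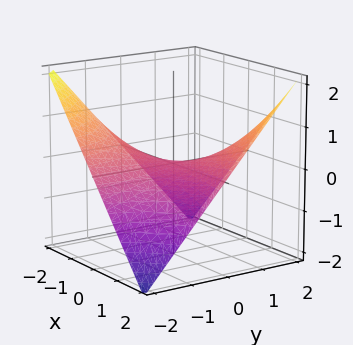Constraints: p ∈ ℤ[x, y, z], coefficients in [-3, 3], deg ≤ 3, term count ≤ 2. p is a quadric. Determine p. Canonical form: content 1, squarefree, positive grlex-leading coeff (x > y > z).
First, deg p = 2. A saddle surface; a quadric.
Next, against the integer gridlines: every point of the y-axis in the box is on the surface; one z-axis crossing is at z = 0.
Finally, the integer polynomial consistent with all of this is the stated p. Check: (-2, 0, 0) on the x-axis lies on the surface, and p(-2, 0, 0) = 0. ✓

x*y - 2*z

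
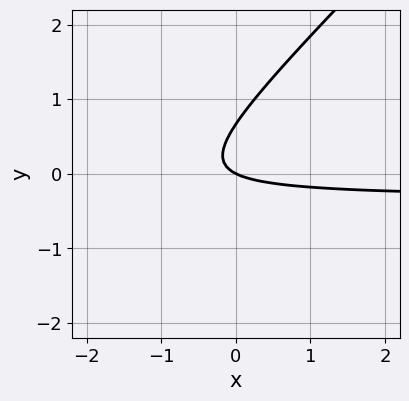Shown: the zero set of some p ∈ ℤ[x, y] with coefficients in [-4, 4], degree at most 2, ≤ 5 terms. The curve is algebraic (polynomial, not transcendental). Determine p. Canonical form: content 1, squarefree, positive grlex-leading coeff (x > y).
1. deg p = 2. A generic line meets the curve in up to 2 points.
2. Checking where it meets the axes: one y-axis crossing is at y = 0; it crosses the x-axis at the gridline x = 0.
3. Solving for integer coefficients yields p as stated.

3*x*y - 3*y^2 + x + 2*y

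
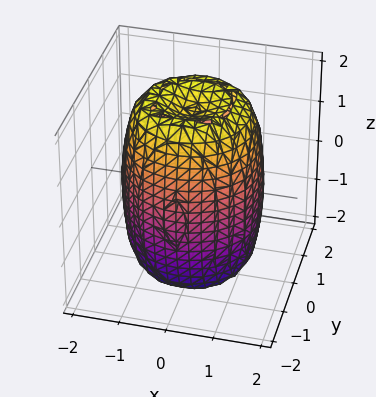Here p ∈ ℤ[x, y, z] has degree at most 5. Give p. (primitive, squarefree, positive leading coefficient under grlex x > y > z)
deg p = 4.
Symmetry: the z-axis is an axis of rotation, so x and y enter only as x² + y².
From the axis intercepts and sections: a circular section at z = -2 has radius between 0 and 1.
Assembling these constraints gives the stated polynomial.

2*x^4 + 4*x^2*y^2 + 2*y^4 - 3*x^2 - 3*y^2 + z^2 - 3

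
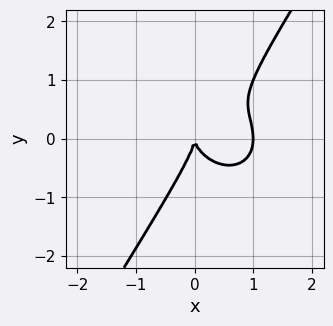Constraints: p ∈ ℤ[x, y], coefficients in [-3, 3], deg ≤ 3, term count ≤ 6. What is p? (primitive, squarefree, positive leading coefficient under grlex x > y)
(a) The degree is 3 — no degree-2 curve has this shape.
(b) From the axis intercepts and sections: one y-axis crossing is at y = 0; among the integer gridlines, it crosses the x-axis at x ∈ {0, 1}.
(c) Together with the visible shape, these determine p as stated.

3*x^3 + 2*x*y^2 - 2*y^3 - 3*x^2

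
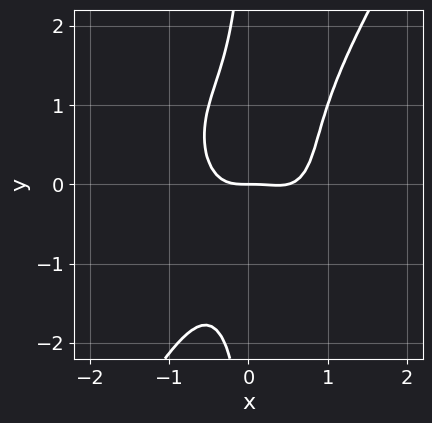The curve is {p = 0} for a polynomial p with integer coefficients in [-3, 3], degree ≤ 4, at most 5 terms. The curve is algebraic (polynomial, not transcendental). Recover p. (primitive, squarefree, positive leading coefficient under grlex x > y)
2*x^4 + x^2*y^2 - x*y^3 - x^3 - y

1. Degree: no degree-3 curve has this shape, so deg p = 4.
2. From the visible intercepts: one y-axis crossing is at y = 0; it crosses the x-axis at the gridline x = 0.
3. Matching integer coefficients to the picture gives p.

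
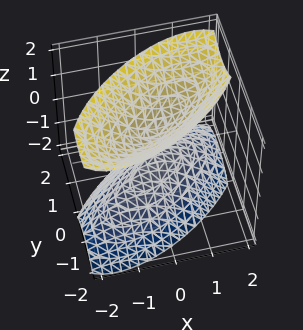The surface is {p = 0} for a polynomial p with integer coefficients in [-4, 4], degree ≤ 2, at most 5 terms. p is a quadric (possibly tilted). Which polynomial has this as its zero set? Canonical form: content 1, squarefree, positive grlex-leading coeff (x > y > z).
1. There are 2 components.
2. deg p = 2.
3. From the axis intercepts and sections: it misses every integer gridline on the x-axis; it misses every integer gridline on the y-axis.
4. Matching integer coefficients to the picture gives p.

2*x^2 - 3*x*y + 3*y^2 - 2*z^2 + 1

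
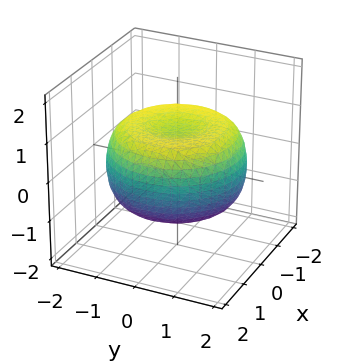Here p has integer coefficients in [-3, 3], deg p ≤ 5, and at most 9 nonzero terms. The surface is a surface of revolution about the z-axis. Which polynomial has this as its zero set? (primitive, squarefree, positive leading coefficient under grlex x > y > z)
Degree: a generic line meets the surface in up to 4 points, so deg p = 4.
Symmetry: the z-axis is an axis of rotation, so x and y enter only as x² + y².
From the visible intercepts: a circular section at z = 1 has radius exactly 1.
These observations pin down the coefficients.

x^4 + 2*x^2*y^2 + y^4 - 2*x^2 - 2*y^2 + 3*z^2 - 2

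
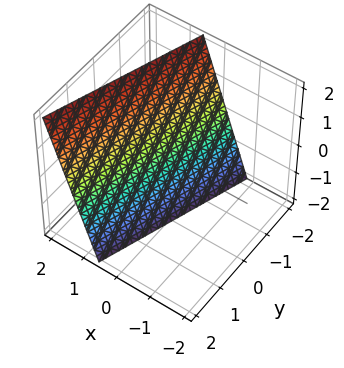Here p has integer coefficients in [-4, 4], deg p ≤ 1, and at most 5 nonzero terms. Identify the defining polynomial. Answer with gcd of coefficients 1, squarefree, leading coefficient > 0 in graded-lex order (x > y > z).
3*x - y - z - 2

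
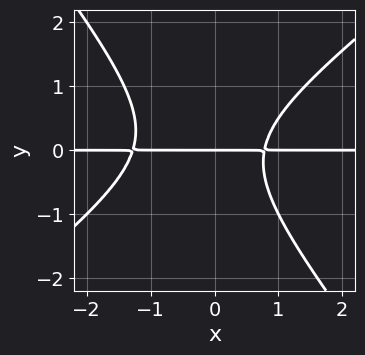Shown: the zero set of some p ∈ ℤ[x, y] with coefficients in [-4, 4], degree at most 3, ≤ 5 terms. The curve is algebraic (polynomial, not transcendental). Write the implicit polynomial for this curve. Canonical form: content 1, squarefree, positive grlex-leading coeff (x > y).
(a) deg p = 3.
(b) Reading off the gridlines: the visible x-axis segment lies entirely on the curve; one y-axis crossing is at y = 0.
(c) Matching integer coefficients to the picture gives p.

2*x^2*y - x*y^2 - 2*y^3 + x*y - 2*y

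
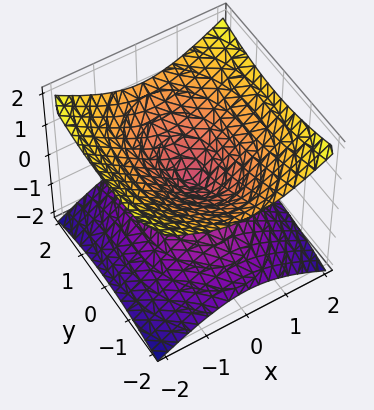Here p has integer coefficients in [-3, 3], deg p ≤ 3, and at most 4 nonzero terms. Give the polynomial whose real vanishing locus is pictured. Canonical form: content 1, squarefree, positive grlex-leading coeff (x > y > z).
2*x^2 + y^2 - 3*z^2

First, deg p = 2. Two nappes meeting at a single point; a quadric.
Next, symmetries: mirror symmetry z ↦ −z ⇒ only even powers of z; it's symmetric under y → −y, forcing even powers of y; the x ↦ −x reflection is a symmetry, so x appears only in even powers.
Next, observable constraints: it meets the y-axis at y = 0 (among the integer gridlines); it meets the z-axis at z = 0 (among the integer gridlines); it crosses the x-axis at the gridline x = 0.
Finally, fitting integer coefficients to these (and the overall shape) gives p.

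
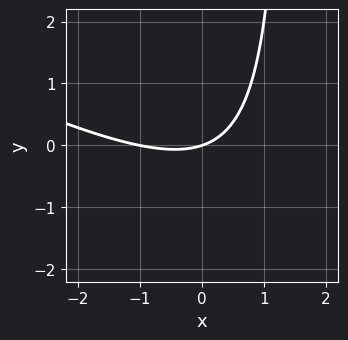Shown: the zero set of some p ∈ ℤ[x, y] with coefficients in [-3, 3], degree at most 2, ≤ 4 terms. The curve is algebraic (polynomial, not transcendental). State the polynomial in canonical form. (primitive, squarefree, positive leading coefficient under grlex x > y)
x^2 + 2*x*y + x - 3*y

(a) Degree: no degree-1 curve has this shape, so deg p = 2.
(b) Observable constraints: one y-axis crossing is at y = 0; the x-axis gridline crossings are at x ∈ {-1, 0}.
(c) These observations pin down the coefficients.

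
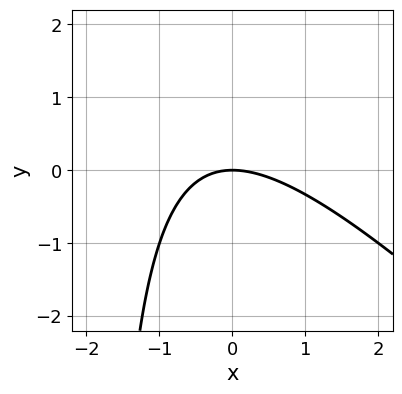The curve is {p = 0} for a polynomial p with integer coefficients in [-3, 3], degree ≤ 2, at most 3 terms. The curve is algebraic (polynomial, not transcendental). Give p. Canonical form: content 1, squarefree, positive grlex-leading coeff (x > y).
x^2 + x*y + 2*y

1. The degree is 2 — a generic line meets the curve in up to 2 points.
2. Against the integer gridlines: it crosses the x-axis at the gridline x = 0; it meets the y-axis at y = 0 (among the integer gridlines).
3. The integer polynomial consistent with all of this is the stated p.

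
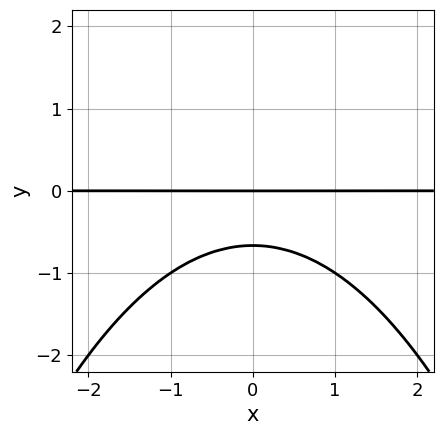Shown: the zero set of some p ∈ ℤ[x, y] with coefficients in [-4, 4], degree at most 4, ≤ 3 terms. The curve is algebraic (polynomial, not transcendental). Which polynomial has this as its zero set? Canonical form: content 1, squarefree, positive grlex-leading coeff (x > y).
(a) Degree: no degree-2 curve has this shape, so deg p = 3.
(b) Symmetries: mirror symmetry x ↦ −x ⇒ only even powers of x.
(c) From the axis intercepts and sections: every point of the x-axis in the box is on the curve; it meets the y-axis at y = 0 (among the integer gridlines).
(d) Fitting integer coefficients to these (and the overall shape) gives p.

x^2*y + 3*y^2 + 2*y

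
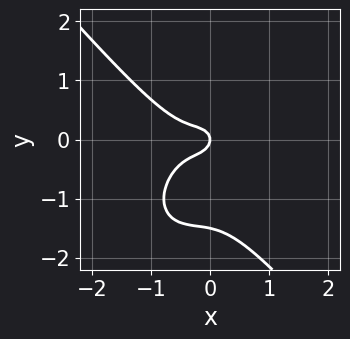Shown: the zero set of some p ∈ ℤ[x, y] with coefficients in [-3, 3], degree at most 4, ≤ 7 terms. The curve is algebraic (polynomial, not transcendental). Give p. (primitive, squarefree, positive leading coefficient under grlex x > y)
3*x^3 + 2*y^3 + 2*x^2 + 3*y^2 + x

1. The degree is 3 — a generic line meets the curve in up to 3 points.
2. Checking where it meets the axes: it meets the x-axis at x = 0 (among the integer gridlines); one y-axis crossing is at y = 0.
3. These observations pin down the coefficients.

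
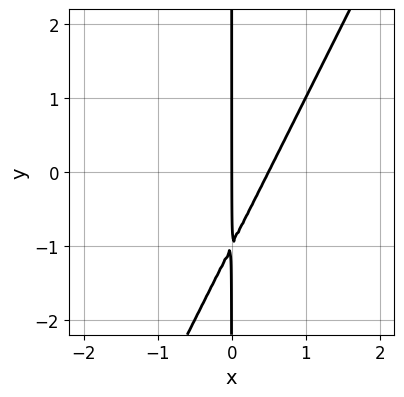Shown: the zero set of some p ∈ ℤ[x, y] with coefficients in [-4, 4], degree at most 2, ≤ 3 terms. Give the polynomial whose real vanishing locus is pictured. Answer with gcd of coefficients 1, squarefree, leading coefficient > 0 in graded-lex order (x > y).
(a) The degree is 2 — the shape is more complex than any degree-1 curve.
(b) Checking where it meets the axes: it meets the x-axis at x = 0 (among the integer gridlines); every point of the y-axis in the box is on the curve.
(c) These observations pin down the coefficients.

2*x^2 - x*y - x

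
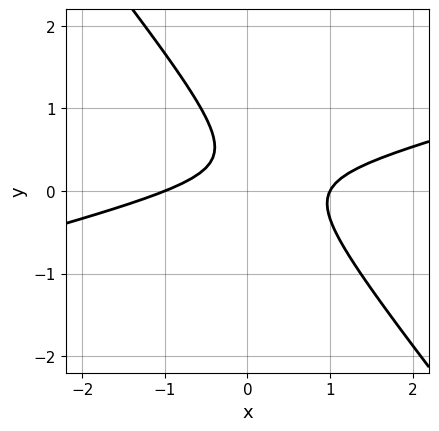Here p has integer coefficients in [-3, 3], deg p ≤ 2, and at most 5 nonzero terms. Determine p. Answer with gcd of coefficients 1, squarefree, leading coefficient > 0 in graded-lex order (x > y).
1. deg p = 2.
2. From the visible intercepts: it misses every integer gridline on the y-axis; among the integer gridlines, it crosses the x-axis at x ∈ {-1, 1}.
3. Putting this together gives p.

x^2 - 3*x*y - 3*y^2 + 2*y - 1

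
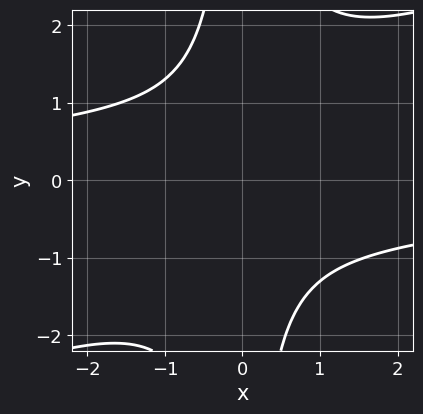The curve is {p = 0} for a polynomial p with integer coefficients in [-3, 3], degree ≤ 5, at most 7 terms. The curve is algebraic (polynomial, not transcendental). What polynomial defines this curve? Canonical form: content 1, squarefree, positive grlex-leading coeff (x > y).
x^3*y - 2*x^2*y^2 + 3*x^2 + x*y + 3

First, the degree is 4 — no degree-3 curve has this shape.
Next, observable constraints: it misses every integer gridline on the y-axis; the curve avoids every integer x-axis point in the box.
Finally, these observations pin down the coefficients.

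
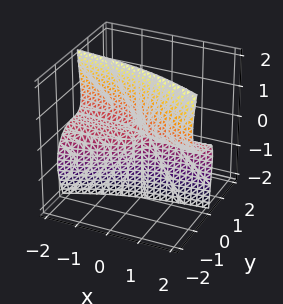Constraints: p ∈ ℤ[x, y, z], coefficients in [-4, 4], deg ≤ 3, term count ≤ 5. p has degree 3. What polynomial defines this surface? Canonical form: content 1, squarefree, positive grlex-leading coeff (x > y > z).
x*y*z - 2*y^3 - 2*y*z^2 - x*z

deg p = 3. The shape is more complex than any degree-2 surface.
Checking where it meets the axes: every point of the z-axis in the box is on the surface; one y-axis crossing is at y = 0.
Together with the visible shape, these determine p as stated. Check: (2, 0, 0) on the x-axis lies on the surface, and p(2, 0, 0) = 0. ✓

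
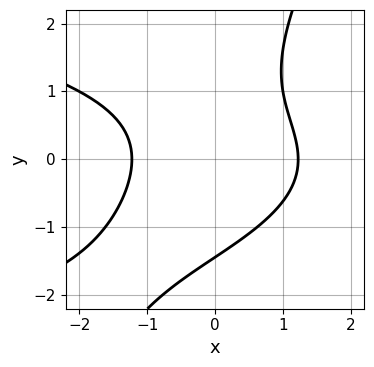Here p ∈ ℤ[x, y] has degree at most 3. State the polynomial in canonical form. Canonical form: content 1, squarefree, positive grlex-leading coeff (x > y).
2*x*y^2 - y^3 + 2*x^2 - 3

deg p = 3.
The integer polynomial consistent with all of this is the stated p.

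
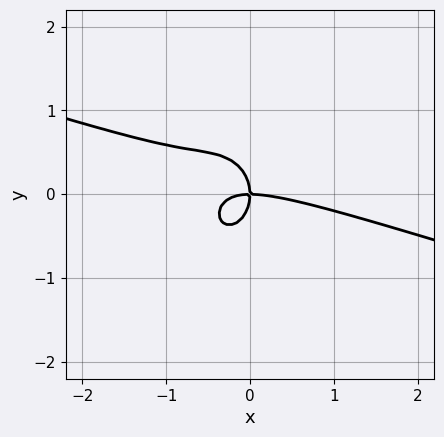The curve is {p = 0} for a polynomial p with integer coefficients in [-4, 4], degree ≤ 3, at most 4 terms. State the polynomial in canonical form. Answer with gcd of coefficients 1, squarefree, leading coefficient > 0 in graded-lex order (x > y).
x^3 + 3*x^2*y + 2*y^3 + 2*x*y

First, deg p = 3. The shape is more complex than any degree-2 curve.
Then, from the visible intercepts: it meets the y-axis at y = 0 (among the integer gridlines); it meets the x-axis at x = 0 (among the integer gridlines).
Finally, together with the visible shape, these determine p as stated.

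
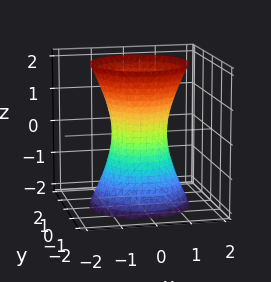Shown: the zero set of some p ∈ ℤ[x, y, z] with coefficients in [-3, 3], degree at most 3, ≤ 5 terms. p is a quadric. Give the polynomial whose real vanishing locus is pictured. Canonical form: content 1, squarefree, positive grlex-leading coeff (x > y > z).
deg p = 2.
Symmetries: every cross-section ⟂ z is a circle, so x, y appear only via x² + y²; the z ↦ −z reflection is a symmetry, so z appears only in even powers.
From the visible intercepts: no z-intercept at any integer in the box; a circular section at z = -1 has radius exactly 1.
These observations pin down the coefficients.

3*x^2 + 3*y^2 - z^2 - 2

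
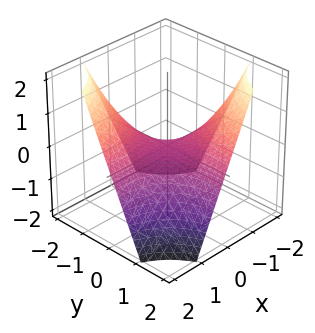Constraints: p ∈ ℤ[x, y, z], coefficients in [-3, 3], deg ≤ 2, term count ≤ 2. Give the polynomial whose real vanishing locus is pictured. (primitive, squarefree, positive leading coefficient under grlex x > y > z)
(a) The degree is 2 — a hyperbolic paraboloid; a quadric.
(b) Observable constraints: every point of the x-axis in the box is on the surface; one z-axis crossing is at z = 0.
(c) Fitting integer coefficients to these (and the overall shape) gives p. Check: (0, -1, 0) on the y-axis lies on the surface, and p(0, -1, 0) = 0. ✓

x*y + z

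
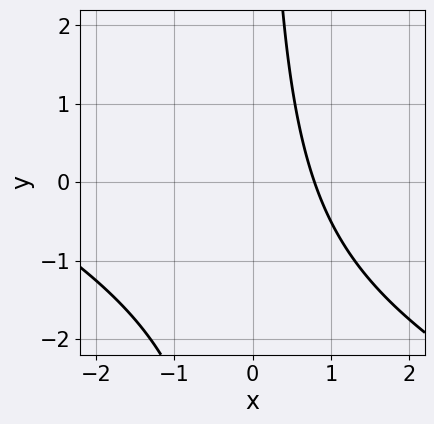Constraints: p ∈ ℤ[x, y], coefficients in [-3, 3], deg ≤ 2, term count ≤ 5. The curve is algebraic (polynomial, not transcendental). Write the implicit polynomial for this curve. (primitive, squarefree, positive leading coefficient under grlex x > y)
(a) Degree: a generic line meets the curve in up to 2 points, so deg p = 2.
(b) Checking where it meets the axes: no y-intercept at any integer in the box.
(c) Assembling these constraints gives the stated polynomial.

x^2 + 2*x*y + 3*x - 3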